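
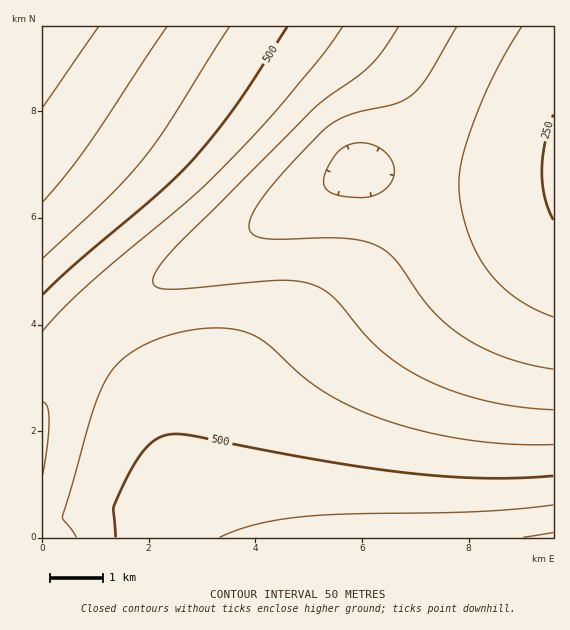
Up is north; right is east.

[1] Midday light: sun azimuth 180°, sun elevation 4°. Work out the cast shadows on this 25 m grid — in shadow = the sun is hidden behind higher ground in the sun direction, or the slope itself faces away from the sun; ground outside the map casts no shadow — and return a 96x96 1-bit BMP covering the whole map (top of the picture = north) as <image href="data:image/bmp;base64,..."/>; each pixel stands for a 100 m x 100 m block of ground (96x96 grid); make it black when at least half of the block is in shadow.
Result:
<image width="96" height="96" href="data:image/bmp;base64,Qk2+BAAAAAAAAD4AAAAoAAAAYAAAAGAAAAABAAEAAAAAAIAEAAATCwAAEwsAAAIAAAAAAAAA////AAAAAAAAAAAAAAAAAD////8AAAAAAAAAAD////8AAAAAAAAAAB////8AAAAAAAAAAB////8AAAAAAAAAAB////8AAAAAAAAAAA////8AAAAAAAAAAA////8AAAAAAAAAAA////8AAAAAAAAAAAf///8AAAAAAAAAAAf///8AAAAAAAAAAAP///8AAAAAAAAAAAP///8AAAAAAAAAAAP///8AAAAAAAAAAAH///8AAAAAAAAAAAH///8AAAAAAAAAAAD///8AAAAAAAAAAAD///8AAAAAAAAAAAB///8AAAAAAAAAAAB///8AAAAAAAAAAAA///8AAAAAAAAAAAA///8AAAAAAAAAAAAf//8AAAAAAAAAAAAP//8AAAAAAAAAAAAP//8AAAAAAAAAAAAH//8AAAAAAAAAAAAH//8AAAAAAAAAAAAD//8AAAAAAAAAAAAB//8AAAAAAAAAAAAB//8AAAAAAAAAAAAA//8AAAAAAAAAAAAAf/8AAAAAAAAAAAAAP/8AAAAAAAAAAAAAP/8AAAAAAAAAAAAAH/8AAAAAAAAAAAAAD/8AAAAAAAAAAAAAB/8AAAAAAAAAAAAAA/8AAAAAAAAAAAAAA/8AAAAAAAAAAAAAAf8AAAAAAAAAAAAAAP8AAAAAAAAAAAAAAH8AAAAAAAAAAAAAAD8AAAAAAAAAAAAAAB8AAAAAAAAAAAAAAA8AAAAAAAAAAAAAAAcAAAAAAAAAAAAAAAMAAAAAAAAAAAAAAAEAAAAAGAAAAAAAAAAAAAAAAAAAAAAAAAAAAAAAAAAAAAAAAAAAAAAAAAAAAAAAAAAAAAAAAAAAAAAAAAAAAAAAAAAAAAAAAAAAAAAAAAAAAAAAAAAAAAAAAAAAAAAAAAAAAAAAAAAAAAAAAAAAAAAAAAAAAAAAAAAAAAAAAAAAAAAAAAAAAAAAAAAAAAAAAAAAAAAAAAAAAAAAAAAAAAAAAAAAAAAAAAAAAAAAAAAAAAAAAAAAAAAAAAAAAAAAAAAAAAAAAAAAAAAAAAAAAAAAAAAAAAAAAAAAAAAAAAAAAAAAAAAAAAAAAAAAAAAAAAAAAAAAAAAAAAAAAAAAAAAAAAAAAAAAAAAAAAAAAAAAAAAAAAAAAAAAAAAAAAAAAAAAAAAAAAAAAAAAAAAAAAAAAAAAAAAAAAAAAAAAAAAAAAAAAAAAAAAAAAAAAAAAAAAAAAAAAAAAAAAAAAAAAAAAAAAAAAAAAAAAAAAAAAAAAAAAAAAAAAAAAAAAAAAAAAAAAAAAAAAAAAAAAAAAAAAAAAAAAAAAAAAAAAAAAAAAAAAAAAAAAAAAAAAAAAAAAAAAAAAAAAAAAAAAAAAAAAAAAAAAAAAAAAAAAAAAAAAAAAAAAAAAAAAAAAAAAAAAAAAAAAAAAAAAAAAAAAAAAAAAAAAAAAAAAAAAAAAAAAAAAAAAAAAAAAAAAAAAAAAAAAAAAAAAAAAAAAAAAAAAAAAAAAAAAAAAAAAAAAAAAAAAAAAAAAAAAAAAAAAAAAAAAAAAAAAAAAAAAAAAAAA="/>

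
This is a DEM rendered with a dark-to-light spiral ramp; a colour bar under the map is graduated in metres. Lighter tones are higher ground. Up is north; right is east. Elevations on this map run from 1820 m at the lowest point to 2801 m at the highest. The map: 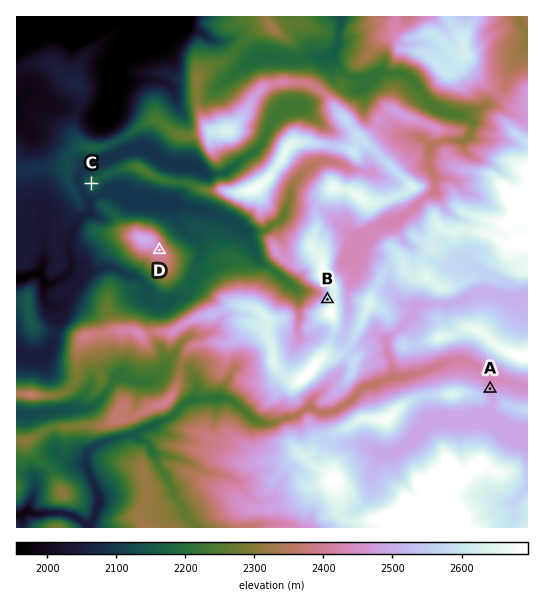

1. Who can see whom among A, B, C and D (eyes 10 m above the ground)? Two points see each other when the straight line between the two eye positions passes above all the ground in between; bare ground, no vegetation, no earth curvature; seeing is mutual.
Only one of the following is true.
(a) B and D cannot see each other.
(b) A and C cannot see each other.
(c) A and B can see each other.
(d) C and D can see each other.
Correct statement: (b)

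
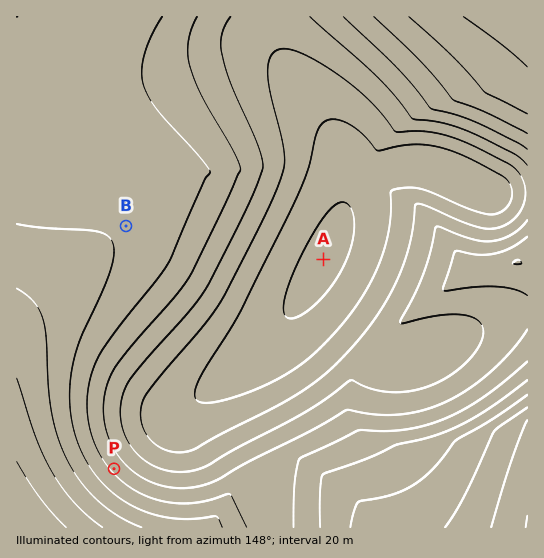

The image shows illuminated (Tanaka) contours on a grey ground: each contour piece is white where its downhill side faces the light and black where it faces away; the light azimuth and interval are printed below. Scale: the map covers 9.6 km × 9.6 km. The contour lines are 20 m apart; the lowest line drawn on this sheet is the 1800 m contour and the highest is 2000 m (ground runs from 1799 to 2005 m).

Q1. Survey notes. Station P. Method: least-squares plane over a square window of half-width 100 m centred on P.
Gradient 4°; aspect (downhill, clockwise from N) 229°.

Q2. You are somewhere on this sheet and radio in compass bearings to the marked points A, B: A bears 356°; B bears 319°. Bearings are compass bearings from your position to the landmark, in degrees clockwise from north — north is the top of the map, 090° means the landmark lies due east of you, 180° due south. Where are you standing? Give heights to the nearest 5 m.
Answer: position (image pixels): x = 338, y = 470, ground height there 1880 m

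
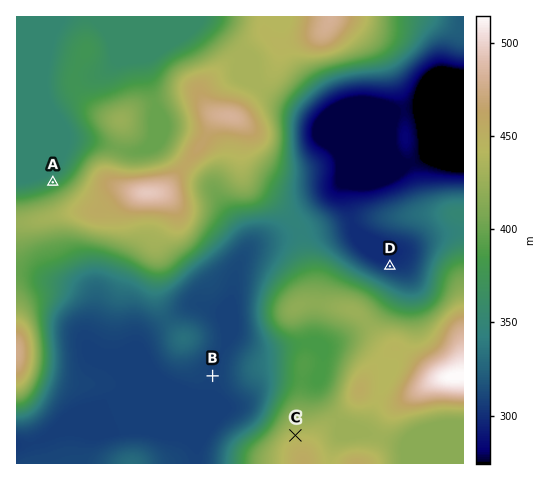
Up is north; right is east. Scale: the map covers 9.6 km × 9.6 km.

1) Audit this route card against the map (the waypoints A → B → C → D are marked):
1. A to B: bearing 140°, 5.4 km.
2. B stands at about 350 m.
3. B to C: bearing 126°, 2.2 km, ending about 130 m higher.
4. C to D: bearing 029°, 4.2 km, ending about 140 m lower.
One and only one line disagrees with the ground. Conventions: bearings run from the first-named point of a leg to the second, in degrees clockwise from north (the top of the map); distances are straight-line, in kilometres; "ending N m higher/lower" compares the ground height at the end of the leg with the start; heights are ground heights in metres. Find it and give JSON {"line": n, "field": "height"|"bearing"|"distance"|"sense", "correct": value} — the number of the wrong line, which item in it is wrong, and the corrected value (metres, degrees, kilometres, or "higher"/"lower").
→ {"line": 2, "field": "height", "correct": 310}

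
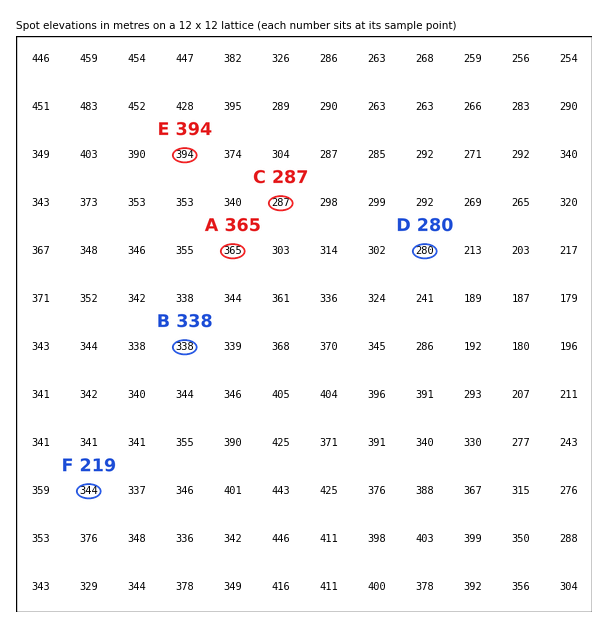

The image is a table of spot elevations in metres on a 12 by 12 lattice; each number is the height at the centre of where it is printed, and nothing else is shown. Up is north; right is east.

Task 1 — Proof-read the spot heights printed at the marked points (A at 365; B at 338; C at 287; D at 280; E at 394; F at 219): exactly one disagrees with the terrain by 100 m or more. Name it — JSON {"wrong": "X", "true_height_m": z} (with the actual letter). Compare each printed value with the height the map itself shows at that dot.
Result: {"wrong": "F", "true_height_m": 344}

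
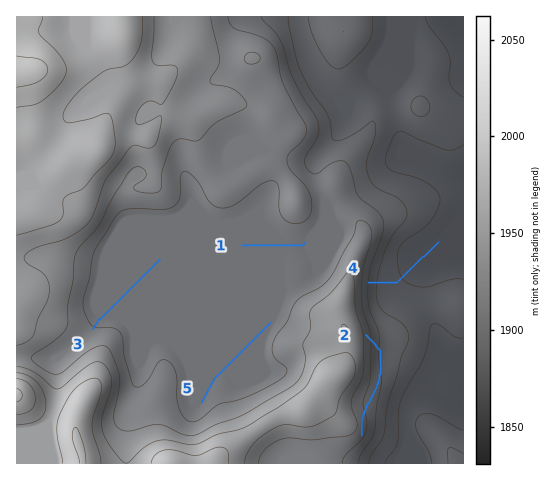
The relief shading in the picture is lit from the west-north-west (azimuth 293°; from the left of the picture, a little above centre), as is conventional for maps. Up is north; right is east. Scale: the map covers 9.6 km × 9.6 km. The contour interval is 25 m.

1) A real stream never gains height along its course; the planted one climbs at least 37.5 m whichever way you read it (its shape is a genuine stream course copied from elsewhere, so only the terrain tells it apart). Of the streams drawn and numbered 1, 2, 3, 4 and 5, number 2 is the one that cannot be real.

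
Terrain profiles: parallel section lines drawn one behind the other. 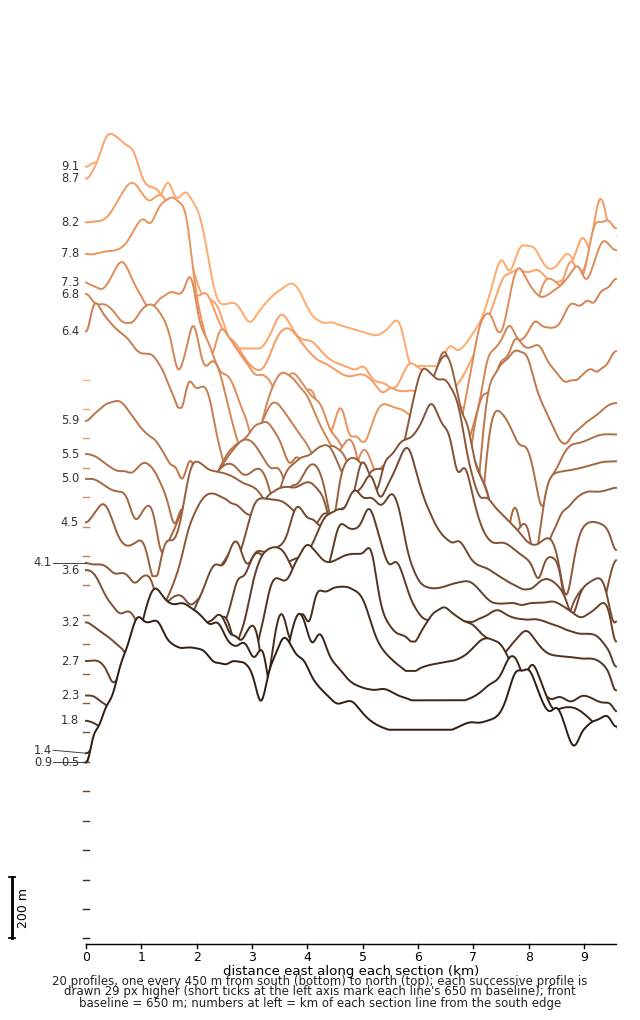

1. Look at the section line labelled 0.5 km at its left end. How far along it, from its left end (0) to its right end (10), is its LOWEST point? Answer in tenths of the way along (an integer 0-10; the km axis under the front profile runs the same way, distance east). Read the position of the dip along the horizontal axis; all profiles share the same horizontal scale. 0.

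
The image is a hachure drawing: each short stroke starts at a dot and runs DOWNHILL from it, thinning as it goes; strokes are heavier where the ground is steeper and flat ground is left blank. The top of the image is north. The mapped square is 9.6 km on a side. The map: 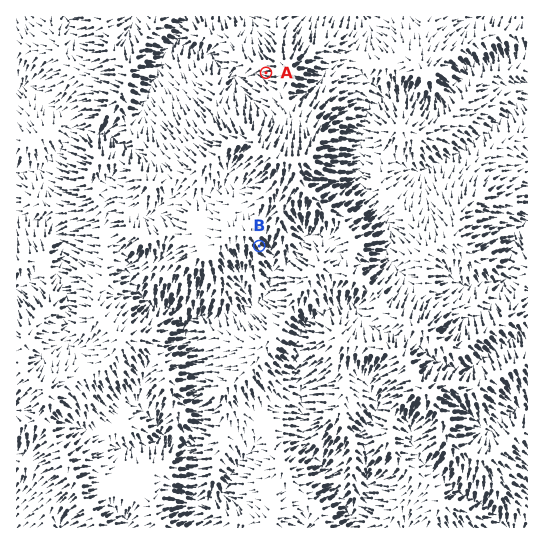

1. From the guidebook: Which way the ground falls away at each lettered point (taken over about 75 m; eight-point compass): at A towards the W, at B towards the SE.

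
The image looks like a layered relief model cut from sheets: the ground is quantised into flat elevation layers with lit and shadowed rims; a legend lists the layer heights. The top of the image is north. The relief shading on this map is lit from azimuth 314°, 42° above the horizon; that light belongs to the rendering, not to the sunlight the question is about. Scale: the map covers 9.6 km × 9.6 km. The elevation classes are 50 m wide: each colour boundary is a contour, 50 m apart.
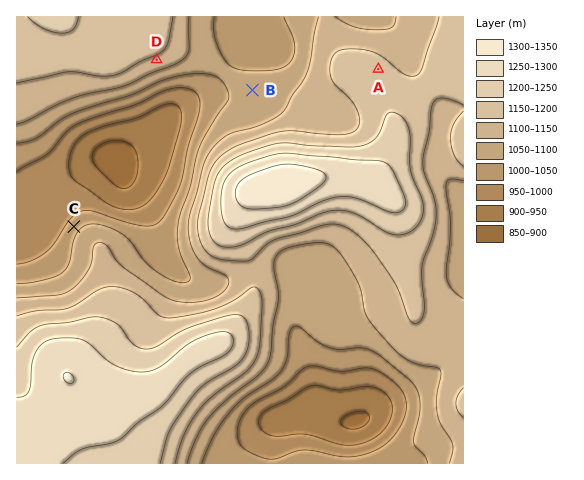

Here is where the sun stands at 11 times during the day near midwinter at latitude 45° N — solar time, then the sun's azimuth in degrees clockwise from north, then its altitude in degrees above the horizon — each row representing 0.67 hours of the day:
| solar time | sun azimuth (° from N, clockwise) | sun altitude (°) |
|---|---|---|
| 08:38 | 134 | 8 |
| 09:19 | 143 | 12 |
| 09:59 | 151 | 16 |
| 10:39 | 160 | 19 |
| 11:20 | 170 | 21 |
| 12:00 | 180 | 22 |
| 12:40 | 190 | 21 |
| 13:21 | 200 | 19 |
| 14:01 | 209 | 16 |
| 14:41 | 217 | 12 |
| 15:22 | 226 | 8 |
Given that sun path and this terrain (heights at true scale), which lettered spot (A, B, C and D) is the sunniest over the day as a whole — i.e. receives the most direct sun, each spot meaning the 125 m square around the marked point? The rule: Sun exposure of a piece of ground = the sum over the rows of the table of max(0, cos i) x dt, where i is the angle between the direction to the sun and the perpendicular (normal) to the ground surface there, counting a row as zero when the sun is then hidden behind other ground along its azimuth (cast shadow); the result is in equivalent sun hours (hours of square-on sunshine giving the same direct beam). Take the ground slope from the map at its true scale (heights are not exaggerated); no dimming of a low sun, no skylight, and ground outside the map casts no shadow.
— D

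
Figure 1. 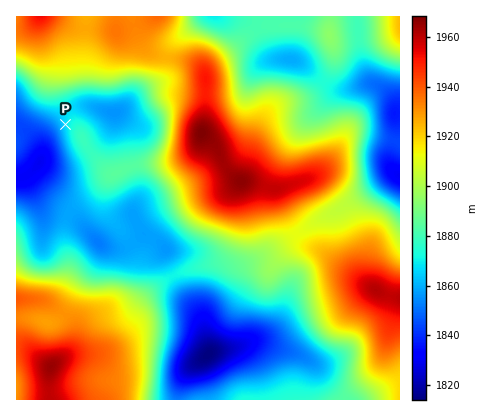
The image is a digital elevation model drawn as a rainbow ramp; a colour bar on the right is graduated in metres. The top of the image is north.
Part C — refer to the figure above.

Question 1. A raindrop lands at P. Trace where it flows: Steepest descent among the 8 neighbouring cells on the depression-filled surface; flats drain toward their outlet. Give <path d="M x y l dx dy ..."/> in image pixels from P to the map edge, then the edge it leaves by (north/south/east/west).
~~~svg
<path d="M66 124l-6 0-14 16-2 16-18 18-10 4"/>
exit: west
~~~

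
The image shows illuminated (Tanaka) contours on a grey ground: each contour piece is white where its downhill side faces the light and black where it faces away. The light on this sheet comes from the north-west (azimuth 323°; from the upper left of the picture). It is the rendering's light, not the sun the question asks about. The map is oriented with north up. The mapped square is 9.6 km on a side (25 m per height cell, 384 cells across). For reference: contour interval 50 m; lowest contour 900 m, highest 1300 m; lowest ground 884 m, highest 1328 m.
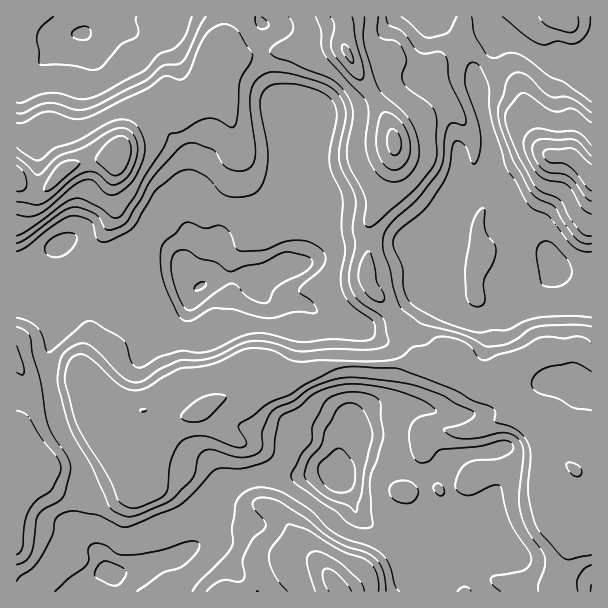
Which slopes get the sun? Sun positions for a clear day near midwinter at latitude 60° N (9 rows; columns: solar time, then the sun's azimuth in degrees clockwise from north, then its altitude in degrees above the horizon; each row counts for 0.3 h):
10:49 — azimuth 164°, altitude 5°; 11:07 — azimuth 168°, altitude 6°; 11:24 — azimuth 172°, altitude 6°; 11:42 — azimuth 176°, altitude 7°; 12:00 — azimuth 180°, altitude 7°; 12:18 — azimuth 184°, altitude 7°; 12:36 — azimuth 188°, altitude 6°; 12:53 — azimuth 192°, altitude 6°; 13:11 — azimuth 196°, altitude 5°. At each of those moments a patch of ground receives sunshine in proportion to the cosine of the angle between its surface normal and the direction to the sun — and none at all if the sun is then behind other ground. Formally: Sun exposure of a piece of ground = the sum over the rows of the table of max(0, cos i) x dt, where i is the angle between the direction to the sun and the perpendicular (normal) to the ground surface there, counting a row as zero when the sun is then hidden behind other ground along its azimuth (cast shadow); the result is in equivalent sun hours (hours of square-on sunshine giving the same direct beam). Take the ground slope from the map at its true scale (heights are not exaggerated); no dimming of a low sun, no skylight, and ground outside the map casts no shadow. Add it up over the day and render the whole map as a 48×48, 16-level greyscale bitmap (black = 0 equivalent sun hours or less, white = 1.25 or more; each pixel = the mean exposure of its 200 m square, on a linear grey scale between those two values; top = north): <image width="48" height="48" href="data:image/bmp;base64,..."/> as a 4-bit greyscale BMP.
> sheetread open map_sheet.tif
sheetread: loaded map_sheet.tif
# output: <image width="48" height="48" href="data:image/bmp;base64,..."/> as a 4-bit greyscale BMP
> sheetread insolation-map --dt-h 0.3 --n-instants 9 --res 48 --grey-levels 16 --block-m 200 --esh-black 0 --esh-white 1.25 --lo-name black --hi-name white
<image width="48" height="48" href="data:image/bmp;base64,Qk32BAAAAAAAAHYAAAAoAAAAMAAAADAAAAABAAQAAAAAAIAEAAATCwAAEwsAABAAAAAAAAAAAAAAABEREQAiIiIAMzMzAERERABVVVUAZmZmAHd3dwCIiIgAmZmZAKqqqgC7u7sAzMzMAN3d3QDu7u4A////AERndTEAASMgABNndVZBEzEjMyE0QyNDJIZGiUEyAAAQADRlVFMAARIzMzMzIREjaMhUVnm6cwABACRERDAAAAIzMzMzIiNFi3ZURGmImYUxEBESMxAAAAEzMzMzM2h3d0RURYdVRWZUMzEAEQAAAAJENEMzNYl1RERERVaKdUVUQzMjIAAAADVERERDRnZURFeId3nO/JZVQzVlEAAAADRURERERVVDNEiqdVeIrepkQyIQAAAAATZ1VVVVRFQzREV3Q1dURWiWRBAAAAAAATMjQ0VlQjRERERWVGdUM0V3ZUEAAAAAASETMzNFUyNFZDNDNYdEM0RFaKhBAAAAABM0QzERIyNEIjMQGIVDM1ZXrNyVIQAAABNFVVQyEURTIzIASWRDM0eJuVM0MyAAARNFab3bmYUyMyEBZ0Q0RFeZcyRVMzISIjQzRDNr7WIiMhISZURFZUR5dnd3ZWZDREMgAAACVUMyERMkZEQyEjIBVmed6md2VUNERoq5ZDIQAEMlZDIQATMgAkVovdvNy5iau7lmVCAAElIkQzEAABIiIzIzR9////7cuXUyNEISRUESIhAAAAAAEjMzISWKmIdmVEMRI1iYdyEhAAAAAAAAABEQAAABEBEjIzMAASRWZSIgAAAAAAAAAAAAAAAAAAEhERAAAAESIgEhAAAAAAAAAAAAAAAAABUgAAAAAAAAAAAiAAARIQAAAAAAAAAAAFQgAAAAAAAAAAEyEBIiIhAAAAAAAAAAW6IAAAAAAAAAABIzISIzIgAAAAAAAAEmqEEAAAEhAAAAATMzMzIzMgAAAAAAABI1ZCEBAAIjIQAAAUMzMzMzMhAAAAAAAAEjMyIiIRNEMyAAAkMQEzMzQyEREREQAAEhExEjMjM0QyEBRKUgAkVERFVERFd3ZndDEiEzNEMzRDM2nO2nU1qWRXhmVVVXiHVEQ1VEREMyNFeIvZ77l2naVFZ3d1RERVRDRol1QzMzM0V6l5zv3dmJZEVmZkREREQzJIqoVDM0M1eYeMve3Kh5lUVEVmVEM0RDRFipdDMjRHzYapR9yGrIiGREZ3dUM0RWdVaKhkMzRZuomiAG7svbmXZWZndUMzRpdYqIqERDR5rdxgAAOKdoiZdmZmZUMzRXVpuWd0RDWZu6cQAAABI1Voh3ZmQzMzM0RXdkREREWHUyEAAAAAARI1mXZVMjMzMiM0MiNGdEdyAAAAEAAAAAE0eHZkMjMzMhIiECNYc1hRAAAAAAAAAAJGVndkIjMzMyMxACJHMlQyAAAAAAAAAAI0RFZUM0RERWVAABAjEkEBAAAAAAAAAAAjI0REVlVWi5hQAAExEzEQAAAAAAAAAAABATRFaarO7KswARMiJEIQAAARAAAAAAAAATNFebzLmcYSIzMzRTEAAAASAAAAAAAAACMzRndlanETMhASRCEAAAASAAAAAAAAABMyERI0RCEhEAACQyIQAAIjIAAAAAAAAAAREAAkMRIwAAACMzM0VohDMxAAAAAQEQAAIkVUZSJCAAARI0VVWIUw=="/>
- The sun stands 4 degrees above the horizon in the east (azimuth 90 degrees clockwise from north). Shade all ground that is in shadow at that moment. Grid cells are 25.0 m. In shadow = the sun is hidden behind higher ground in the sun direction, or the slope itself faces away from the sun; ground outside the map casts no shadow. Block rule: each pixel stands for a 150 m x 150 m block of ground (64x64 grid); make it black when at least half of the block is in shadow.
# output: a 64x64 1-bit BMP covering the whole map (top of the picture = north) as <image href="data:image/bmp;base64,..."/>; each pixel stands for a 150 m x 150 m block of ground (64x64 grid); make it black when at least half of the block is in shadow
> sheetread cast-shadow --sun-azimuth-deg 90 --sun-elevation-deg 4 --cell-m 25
<image width="64" height="64" href="data:image/bmp;base64,Qk0+AgAAAAAAAD4AAAAoAAAAQAAAAEAAAAABAAEAAAAAAAACAAATCwAAEwsAAAIAAAAAAAAA////AAAAAAAB////4ACf8AH////gAD/wAP///8AAH/AAf///gAA/+ABz//wAAP/4AGD//AAh//AAAH/8AGP/8AAwP/wDB//gA/Af+AeH/+AH+B/wD4f/wAfwB+A/x//AB/AAQH/D/8AD8AAA/4f/wAPgAAD/h//AB8AAAH+D/8AHwAcAf/P/4A+ABwA/+//gHwAAAD/7n8AfAAAAP/z3AB4AcAAf//wAPgB4AB///AA+ABgAH//wAL4HAAAP/8gAPA+AAAD+AAE8H8AAAAAAAz4P/wAAAAwAPgf/gAAADAAeAH/AB+YPgA4AAcB/4B/AAgAAAP/AH8AAABgD/8AAAAAAPD//gAAAAAA8//8A4AAAAD///gDgAAAAP//+AOAeAAA///4A4B4AAD///gHgPg4AP//+AOA+DwATv/4A4H4PwAOP/gBn/g/AA4/+AG/+D+AAH/4Af/4H4AAf/wH//wPAAB//A///IcAGH/8H//8z4B4f/wf//3ngHh//w//+eOAeP//D/+z/wB5//8P/4P/gB3//wf/g/+ADf//B/8AP4AJ//8D/gOHgAD//gH4A4+AAP/+AfwDn+AA//wB/CB/+AD/+AH8AH/8wP/wAfwAH//A//AA+AA//+H/4AAYAH//4//gAAAAf//j/8AAAAB///P/wAAAID//8//ADg/gD////8AGf8A=="/>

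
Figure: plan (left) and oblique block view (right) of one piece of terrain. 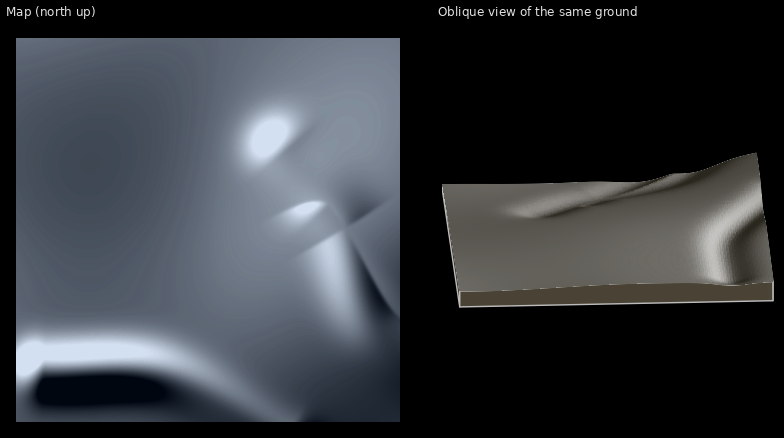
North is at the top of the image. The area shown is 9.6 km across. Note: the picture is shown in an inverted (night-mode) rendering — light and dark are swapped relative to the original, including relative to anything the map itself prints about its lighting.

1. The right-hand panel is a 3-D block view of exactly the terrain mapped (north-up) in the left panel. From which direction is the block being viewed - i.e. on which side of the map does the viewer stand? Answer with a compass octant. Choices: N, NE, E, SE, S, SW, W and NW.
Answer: W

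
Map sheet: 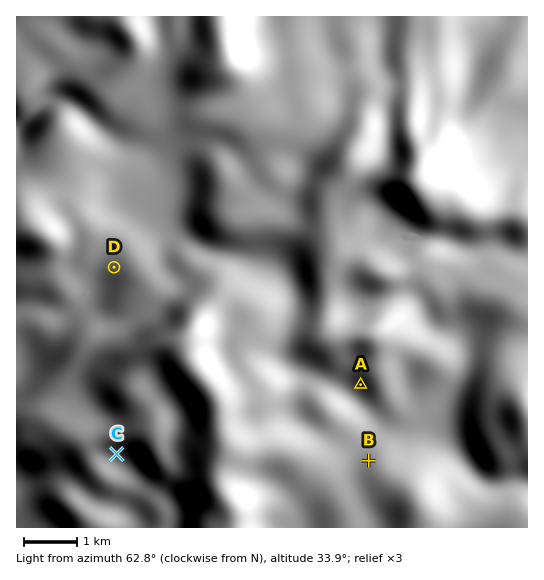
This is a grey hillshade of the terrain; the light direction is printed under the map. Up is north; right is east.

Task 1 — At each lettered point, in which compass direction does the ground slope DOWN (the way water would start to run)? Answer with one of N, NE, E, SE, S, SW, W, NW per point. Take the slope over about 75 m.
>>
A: S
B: NW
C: S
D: W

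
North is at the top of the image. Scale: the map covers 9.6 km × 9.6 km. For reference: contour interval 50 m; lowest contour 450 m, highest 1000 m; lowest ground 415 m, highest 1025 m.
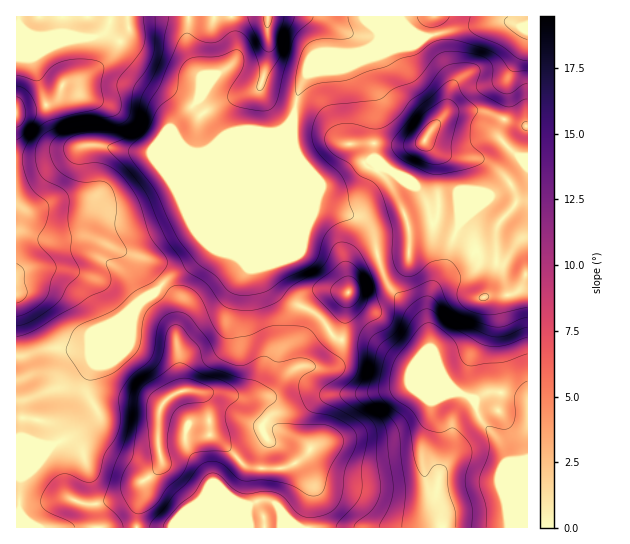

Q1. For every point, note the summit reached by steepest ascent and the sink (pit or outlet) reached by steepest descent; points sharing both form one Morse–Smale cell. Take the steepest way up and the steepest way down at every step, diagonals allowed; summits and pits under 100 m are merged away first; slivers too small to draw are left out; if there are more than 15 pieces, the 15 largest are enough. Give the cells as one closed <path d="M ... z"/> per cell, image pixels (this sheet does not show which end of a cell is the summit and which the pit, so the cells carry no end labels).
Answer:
<path d="M162 285l-8 8-8 4-44 47-11 5-41-1-34 9 1 171 425 0 3-13 6-4 51-10-1-2 6-2 2-8 19-20-1-9-18 1-2-2-8-18-19-22-7-20-19-8-9-11-35-13-39-23-34-5-8-10-20 14-6 22-12 6-21 24-31 2-22-5-34-1-7-49 3-41z"/><path d="M527 16l-398 0-1 15-23 32-19 13-23 8-4 13-5 4-12 6-19 2-7 4 0 92 12 9 11 17 10 5 41 1 52 22 10 16 10 9 33-23 14-15 35-83 31-31 8-3 9-8 7-31 4-9 7-9 92-36 23 1 69-16 15 0 18 8z"/><path d="M481 111l-24 0-10 2-16 17-4 8-9 6-23 1-30-2-12 2 4 2 8 18 5 3 5 0 13 13 16 30 5 19 0 21-2 2-24 0-6 2 12 32 34 34 5 12 3 18 14 30 9 10 20 9 15-8 12 0 26 7 1-272z"/><path d="M509 21l-15 0-69 16-23-1-87 33-5 3-7 9-6 13-5 27 0 12 5 32 16 38 4 4 17 2 29 11 9 10 6 25 29-2 2-2-1-28-20-42-13-13-5 0-5-3-8-18-4-2 12-2 30 2 23-1 9-6 4-8 16-17 10-2 24 0 46 16 1-97z"/><path d="M291 121l-8 8-8 3-31 31-32 78-7 10-10 10-28 18-6 6 18 16-3 41 7 49 34 1 22 5 31-2 21-24 12-6 6-22 19-13-3-7-10-10-33-17-9-9-8-16 2-10 28-67 0-47z"/><path d="M17 205l0 151 8 0 25-8 41 1 11-5 44-47 14-10 1-2-9-10-10-16-52-22-41-1-10-5-11-17z"/><path d="M295 152l0 42-28 67-2 10 8 16 9 9 33 17 15 16 10-8 3-6 6-25 0-11 4-10 10-9 14-6-1-11-4-13-13-13-25-8-17-2-4-4-16-38z"/><path d="M127 16l-110 0-1 95 26-4 12-6 5-4 4-13 23-8 19-13 24-34z"/><path d="M377 255l-14 5-10 9-4 10 0 11-6 25-14 16 12 9 30 4 39 23 35 13-14-29-3-18-5-12-34-34z"/><path d="M501 392l-12 0-11 5-3 4 2 13 24 31 8 16 18-1 1-61z"/><path d="M527 469l-18 20-2 8-5 2 0 2-51 10-6 4-2 12 84 1z"/>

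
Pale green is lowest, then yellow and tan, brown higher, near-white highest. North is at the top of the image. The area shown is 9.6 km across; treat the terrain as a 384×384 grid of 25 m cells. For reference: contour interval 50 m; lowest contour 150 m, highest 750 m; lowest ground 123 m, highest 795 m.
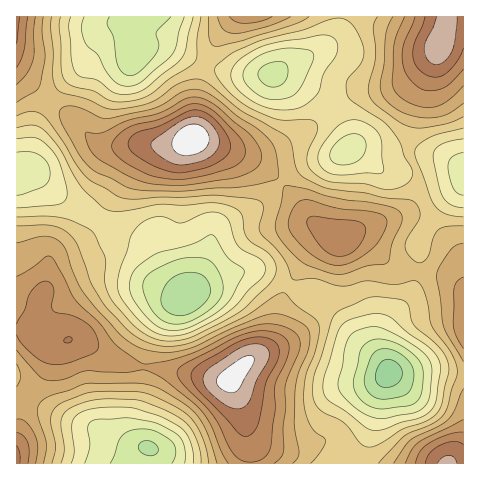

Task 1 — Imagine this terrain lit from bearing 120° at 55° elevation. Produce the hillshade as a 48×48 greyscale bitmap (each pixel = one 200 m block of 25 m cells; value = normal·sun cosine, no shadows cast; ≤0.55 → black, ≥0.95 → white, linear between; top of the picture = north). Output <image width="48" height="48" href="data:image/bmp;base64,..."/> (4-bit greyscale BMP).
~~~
<image width="48" height="48" href="data:image/bmp;base64,Qk32BAAAAAAAAHYAAAAoAAAAMAAAADAAAAABAAQAAAAAAIAEAAATCwAAEwsAABAAAAAAAAAAAAAAABEREQAiIiIAMzMzAERERABVVVUAZmZmAHd3dwCIiIgAmZmZAKqqqgC7u7sAzMzMAN3d3QDu7u4A////AO7u7t3My6qYdkRFeKzd3d3Muph2RDRXm97u7t3MzLuodUM0aKzd3czMy6l2QzNGirzd3dzMzcyphkQ0aavN3cu7u7mGQyIjZ6vN3dy7zMy5l1RFebzd3cuqu7qGQyEBRqvN7t3LzMuqmGVWirzd7cuqqqmGVCEBNavN7u3MzLqqmHZnm8zd7ty6mqmGZUMRNKvN3u3czLqqmHZom93d3u26qqqHZlQhNJq83d3MzMupmHZ4rN7t3u7cu8uodmQyNImrzdzMzMuph3Z4rN7u7u7dzNy5dlQyNHibzNy7zMuph2Znit7v///t3e7bh1VDRHiavMy7u7qYdlRFaL3v///u3d7sqGZURHibvMzLuqmHVDIjNYre7v/+3d7sqHdlVIiqu8zMuph1QhABEkes3e/+7d3cqYh2VYmpmrzMupl2QgAAACRpq87u7dzLqYh2VZmZmau7u6mXUxAAABNXirze7dy6mIiGZYmqmZqru7qphjEAASNXiaq93dy6mIh2Zomqqqq7u7u7qXQiIjRXmqqrzMzLqYh2Zpmru7u8zMzMupdUM0RXm7uqvMy7uph3d4ibzMvMzczMy6l2VVVWm7uqu8y7u6h3d3iKvMzN3d3MzLqHd2ZVeru6vMy7vLmHh3eJvMzM3d3dzLqYiYdleaurzdy7vLl4iIiJvMzM3d3d3MupmqmGeJqqzd3Lu6l3iYiJvMy7zMzMzMupmaqXeJmave3czKl3iZiJq8u7vMu7zMy5iJmYiJmZrN3d3bl3iYiImru7u7u6u8y5h3iIiJmZm83d7cqHiHd3iaqru8u6q8zKh3d3d4mZiavN3duYd2Z3iZqrvMzLu8zLmIh2ZomYiImqvMy5h3d3iJmqu83cvMzLqqmHZniYh3d4mry6mHiIiImZq8zMzMzMu7uod3iHd3d3eKvLqoiIiImamrvMzM3czMy6mYiHZneHd5vMy5mYd3iaqqq7vN3dzczLuqmYZniYiJvMy6qYZmiaqZqqvN3d3d3czMuph3iZmavNzLqoZWiZmZmZq83u3d3czN3bqHeImazNzLuoZWiJiJmZms3u3dzMzN7tyod3irzdzMunZniHd3iHeKze3Mu7u83u3Kh3irzd3MunZ4mXVFZlRXrMy6qqqrze3LmIirzd3cuoeJqXUzRDIlirqpmZiJq83LqYmrzN3cyoiJmYZDMyETaJqZiId3iru7qZmqvN3sy6iImYdTMzIjWJqZiHd3eJqqmImqvN3czLqIiZhkMzNEaJqqqYd3eImZh3iavM3d3MuoiamFQzRWeau7upd3d4mYdmiZq83t3d26mruXQzRWirzdy6h3d3iIZVaJm97u3u7bqry5ZERWi83u3LqId3iIZVVnmt7u7e7cu8zKhlVWis3u7cupiHiIZURWec7u7e7curzLqXZVab3e7tzLqYiIdURVaL3u7t3dy7u7qpdUV6vd7t3cy6mYdlVEV6ze7u7dy7uqqZdURoq93u7d3LqYh2VURpze7u7tzLuqmYdUNGir3e7u3cuph2VURYvQ=="/>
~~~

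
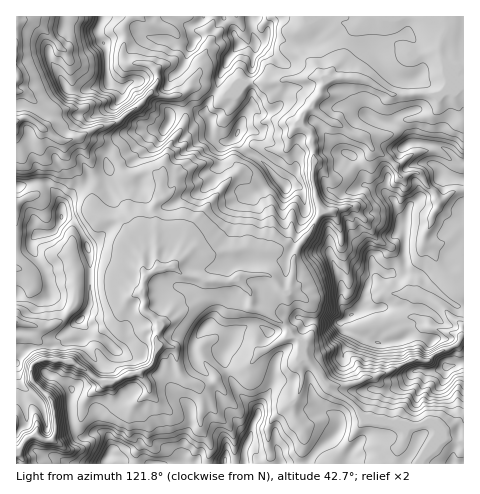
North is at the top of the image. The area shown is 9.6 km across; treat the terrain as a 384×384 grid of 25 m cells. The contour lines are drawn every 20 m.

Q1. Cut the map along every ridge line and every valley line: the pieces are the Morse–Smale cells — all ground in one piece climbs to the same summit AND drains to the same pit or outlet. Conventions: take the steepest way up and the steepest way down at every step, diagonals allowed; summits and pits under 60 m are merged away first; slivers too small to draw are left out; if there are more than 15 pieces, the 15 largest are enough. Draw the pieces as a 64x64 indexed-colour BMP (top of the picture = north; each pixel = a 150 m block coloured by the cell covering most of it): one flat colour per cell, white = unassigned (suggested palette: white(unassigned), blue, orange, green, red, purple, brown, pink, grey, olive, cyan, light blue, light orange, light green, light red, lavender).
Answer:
<image width="64" height="64" href="data:image/bmp;base64,Qk12CAAAAAAAAHYAAAAoAAAAQAAAAEAAAAABAAQAAAAAAAAIAAATCwAAEwsAABAAAAAAAAAA////ALR3HwAOf/8ALKAsACgn1gC9Z5QAS1aMAMJ34wB/f38AIr28AM++FwDox64AeLv/AIrfmACWmP8A1bDFAIIiIiIiIiIiIiIiIiIiIiIiIiIiIiIiIiIiIiIi3d3dIiIiIiIiIiIiIiIiIiIiIiIiIiIiIiIiIiIiIiIt3d2CIiIiIiIiIiIiIiIiIiIiIiIiIiIiIiIiIiIiIi3d3YgigiIiIiIiIiIiIiIiIiIiIiIiIiIiIiIiIiIiIt13iIiIIiIiIiIiIiIiIiIiIiIiIiIiIiIiIiIiIiIid3eIiIgiIiIiIiIiIiIiIiIiIiIiIiIiIiIiIiIiciJ3d4iIiIiCIiIiIiIiIiIiIiIiIiIiIiIiIiInd3d3d3d3iIiIiIIiIiIiIiIiIiIiIiIiIiIiIiIiIRd3d3d3d3eIiIiIiCIiIuIiIiIiIiIiIiIiIiIiIiIRF3d3d3d3d4iIiIiIIiLu7iIiIiIiIiIiIiIiIiIiIRERd3d3d3d3iIiIiIiCIu7u4iIiIiIiIiIiIiIiIiERERF3d3d3d3eIiIiIiIgi7u7iIiIiIiIiIiIiIiIiEREREXd3d3d3d4iIiIiIhERE7iIiIiIiIiIiIiIiIiERERERd3d3d3d3iIiIiIhEREREIiIiIiIiIiIiIiIiIRERERERd3d3d3eIiIiIRERERERCIiIiIiIiIiIiIiIRERERERERd3d3d4iIREREREREREQiIiIiIiIiIiIiIREREREREREREXd3iIhERERERERERCIiIiIiIiIiIiIhEREREREREREREXeIhEREREREREREIiIiIiIiIiIiIiERERERERERERERF4hEREREREREREQiIiIiIiIiIiIhERERERERERERERERiEREREREREREREIiIiIiIiIiIiERERERERERERERERFEREREREREREREIiIiIiIiIiIhEREREREREREREREREUREREREREREREIiIiIiIiIiIhERERERERERERERERERREREREREREREIiIiIiIiIiIRERERERERERERERERERFEREREREREREQiIiIiIiIiIREREREREREREREREREREURERERERERERCIiIiIiIiIhERERERERERERERERERERREREREREREREIiIiIiIiIiERERERERERERERERERERFEREREREREREQiIiIiEREREREREREREREREREREREREURERERERERERLsiIRERERERERERERERERERERERERERREREREREREREu1VRERERERERERERERERERERERERERFERERERERERES7VVURERERERERFREREREREREREREREURERERERERES7tVVaGqqhERERVVERERERERERERERERRERERERERERLu1VVqqqqqqqqVVVRERERERERERERERFERERERERERLu7VVWqqqqqqqpVVVEREREREREREREREUREREREREREu7tVVVqqqqqqqlVVVRERERERERERERERREREREREREu7u1VVVaqqqqqqVVVVURERERERERERERFERERERES7u7u7VVVVqqqqqqpVVVVREREREREREREREURERERES7u7u7tVVVVaqqqqqlVVVVURERERERERERERRERExERLu7u7u1VVVVWqqqqlVVVVURERERERERERERFERETMREu7u7u7tVVVVVqqqlVVVVVREREREREREREREURETMzES7u7u7u1VVVVVaqqVVVVVVERERERERERERERzMzMzMxLu7u7u7VVVVVVqqVVVVVVERERERERERERERHMzMzMzM/7uzO7NVVVVVVVVVVVVVUREREREREREREREczMzMzMz/uzMzM1VVVVVVVVVVVVVRERERERERERERERzMzMzMzP+zMzMzVVVVVVVVVVVVVVURERERERERERERHMzMzMzP/7MzMzM1VVVVVVVVVVVVUREREREREREREREczMzMzM/2YzMzMzVVVVVVVVVVVVVRERERERERERERERzMzMZs9mZmMzMzM1VVVVVVVVVVVVERERERERERERERHMzMZmZmZmZmMzMzVVVVVVVVVVVVUREREREREREREREczGZmZmZmZmZmZmM1VVVVVVVVVVURERERERERERERERnGZmZmZmZmZmZmYzVVVVVVVVVVVRERERERERERERERGZZmZmZmZmZmZmZjNVVVVVVVVVVVEREREREREREREREZmZmZlmZmZmZmYzM1VVVVVVVVVVVRERERERERERERERmZmZmWZmZmZmYzMzVVVVVVVVVVVVURERERERERERERGZmZmZZmZmZmYzMzM1VTMzVVVVVVVVERERETMzMzMzEZmZmZlmZmMzYzMzMzMzMzMzMzVVVVURERETMzMzMzMRmZmZmWZmYzMzMzMzMzMzMzMzMzMzMzMzMzMzMzMzMxGZmZmZZmZjMzMzMzMzMzMzMzMzMzMzMzMzMzMzMzMzM5mZmZlmZmMzMzMzMzMzMzMzMzMzMzMzMzMzMzMzMzMzmZmZlmZmYzMzMzMzMzMzMzMzMzMzMzMzMzMzMzMzMzOZmZlmZmZjMzMzMzMzMzMzMzMzMzMzMzMzMzMzMzMzM5mZmZZmZjMzMzMzMzMzMzMzMzMzMzMzMzMzMzMzMzMzmZmZlmZmMzMzMzMzMzMzMzMzMzMzMzMzMzMzMzMzMzOZmZmWMzMzMzMzMzMzMzMzMzMzMzMzMzMzMzMzMzMzM5mZmZAzMzMzMzMzMzMzMzMzMzMzMzMzMzMzMzMzMzMz"/>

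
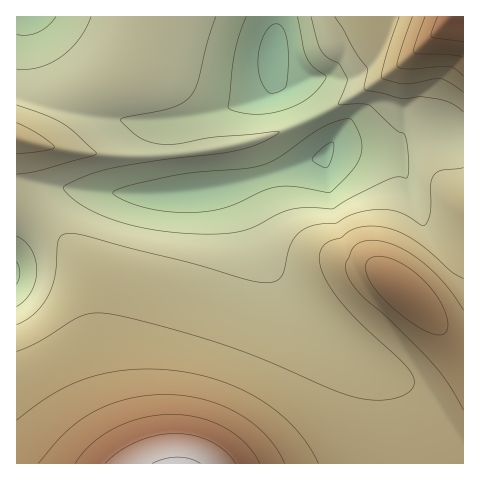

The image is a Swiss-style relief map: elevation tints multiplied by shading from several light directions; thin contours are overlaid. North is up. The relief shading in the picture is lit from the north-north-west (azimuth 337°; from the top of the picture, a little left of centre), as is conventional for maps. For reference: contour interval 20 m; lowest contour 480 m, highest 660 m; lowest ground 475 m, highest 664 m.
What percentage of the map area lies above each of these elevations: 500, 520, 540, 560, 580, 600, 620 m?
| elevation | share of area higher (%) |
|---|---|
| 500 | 92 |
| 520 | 77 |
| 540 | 55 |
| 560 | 34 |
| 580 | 17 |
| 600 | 9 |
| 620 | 4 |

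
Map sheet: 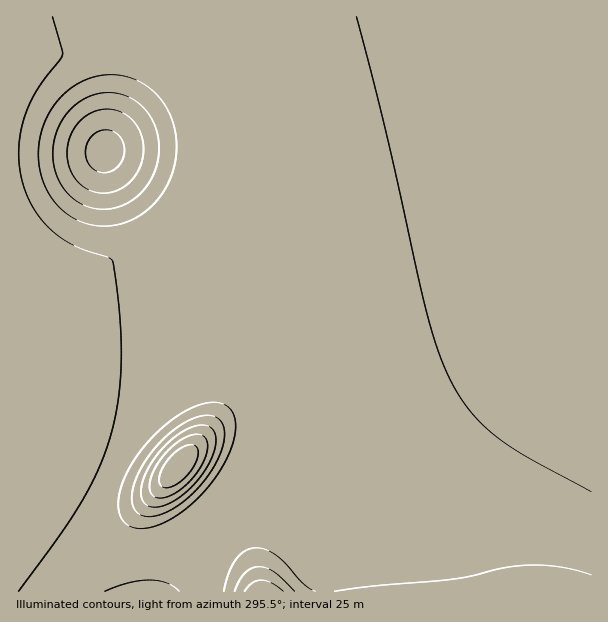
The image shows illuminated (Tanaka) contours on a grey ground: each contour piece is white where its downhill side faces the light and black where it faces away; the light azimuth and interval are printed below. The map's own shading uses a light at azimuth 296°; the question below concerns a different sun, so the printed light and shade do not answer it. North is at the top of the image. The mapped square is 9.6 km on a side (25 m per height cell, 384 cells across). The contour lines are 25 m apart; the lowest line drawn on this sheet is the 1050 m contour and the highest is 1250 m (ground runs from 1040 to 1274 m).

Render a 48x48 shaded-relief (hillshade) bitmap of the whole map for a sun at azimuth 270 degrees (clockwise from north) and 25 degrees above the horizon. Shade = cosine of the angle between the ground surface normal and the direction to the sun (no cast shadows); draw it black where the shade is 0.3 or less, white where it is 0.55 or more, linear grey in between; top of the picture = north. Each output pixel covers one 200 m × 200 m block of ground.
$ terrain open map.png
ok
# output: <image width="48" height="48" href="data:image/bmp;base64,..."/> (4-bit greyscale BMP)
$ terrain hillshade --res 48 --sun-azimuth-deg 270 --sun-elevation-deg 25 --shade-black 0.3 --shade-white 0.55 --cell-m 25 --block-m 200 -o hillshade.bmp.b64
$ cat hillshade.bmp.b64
<image width="48" height="48" href="data:image/bmp;base64,Qk32BAAAAAAAAHYAAAAoAAAAMAAAADAAAAABAAQAAAAAAIAEAAATCwAAEwsAABAAAAAAAAAAAAAAABEREQAiIiIAMzMzAERERABVVVUAZmZmAHd3dwCIiIgAmZmZAKqqqgC7u7sAzMzMAN3d3QDu7u4A////AHZmZnd3eIiJrexzE1eIiIh3d4iIiId3d3d3d3d3d3iIq8p0NGeIiIiIiIiIiHd3d3d3d3d3d3eImql1Vnd3eIiIiIiIh3d3d3d3d3d3d3d4iZh2Z3d3d3eIiIiId3d3d3d3d3d3d3d3iIh3d3d3d3d3d3d3d3d3d3d3d3eJdlZ3eId3d3d3d3d3d3d3d3d3d3d3d3irpjNXd3d3d3d3d3d3d3d3d3d3d3d3d3i92UAUd3d3d3d3d3d3d3d3d3d3d3d3d3eu/XAAR3d3d3d3d3d3d3d3d3d3d3d3d3ed/7MABXd3d3d3d3d3d3d3d3d3d3d3d3eL/+gAAmd3d3d3d3d3d3d3d3d3d3d3d3d43/xQAEd3d3d3d3d3d3d3d3d3d3d3d3d3nf2CADZ3d3d3d3d3d3d3d3d3d3d3d3d3ec2mIDZ3d3d3d3d3d3d3d3d3d3d3d3d3d5qoU0Z3d3d3d3d3d3d3d3d3d3d3d3d3d3iYdWd3d3d3d3d3d3d3d3d3d3d3d3d3d3d3d3d3d3d3d3d3d3d3d3d3d3d3d3d3d3d3d3d3d3d3d3d3d3d3d3d3d3d3d3d3d3d3d3d3d3d3d3d3d3d3d3d3d3d3d3d3d3d3d3d3d3d3d3d3d3d3d3d3d3d3d3d3d3d3d3d3d3d3d3d3d3d3d3d3d3d3d3d3d3d3d3d3d3d3d3d3d3d3d3d3d3d3d3d3d3d3d3d3d3d3d3d3d3d3d3d3d3d3d3d3d3d3d3d3d3d3d3d3d3d3d3d3d3d3d3d3d3d3d3d3d3d3d3d3d3d3d3d3d3d3d3d3d3d3d3d3d3d3d3d3d3d3d3d3d3d3d3d3d3d3d3d3d3d3d3d3d3d3d3d3d3d3d3d3d3d3d3d3d3d3d3d3d3d3d3d3d3d3d3d3d3d3d3d3d3d3d3d3d3d3d3d3d3d2ZneIiHd3d3d3d3d3d3d3d3d3d3d3d3ZlVneJmId3d3d3d3d3d3d3d3d3d3d3d2ZUVWeJqZh3d3d3d3d3d3d3d3d3d3d3d1VERWiaqql3d3d3d3d3d3d3d3d3d3d3d0QzNGiau7mHd3d3d3d3d3d3d3d3d3d3d0MiNGibzLqXd3d3d3d3d3d3d3d3d3d3dzMiJGirzMuYd3d3d3d3d3d3d3d3d3d3dzMiJGirzMuYd3d3d3d3d3d3d3d3d3d3dzMiJFebzMuYd3d3d3d3d3d3d3d3d3d3d0MiNFebzMuYd3d3d3d3d3d3d3d3d3d3d0QzNFeau7qXd3d3d3d3d3d3d3d3d3d3d1VDRGeaq6mHd3d3d3d3d3d3d3d3d3d3d2ZURWeJqpiHd3d3d3d3d3d3d3d3d3d3d3dlVWeJmYh3d3d3d3d3d3d3d3d3d3d3d3d2ZmeIiId3d3d3d3d3d3d3d3d3d3d3d3d3d3d4h3d3d3d3d3d3d3d3d3d3d3d3d3d3d3d3d3d3d3d3d3d3d3d3d3d3d3d3d3d3d3d3d3d3d3d3d3d3d3d3d3d3d3d3d3d3d3d3d3d3d3d3d3d3d3d3d3d3d3d3dw=="/>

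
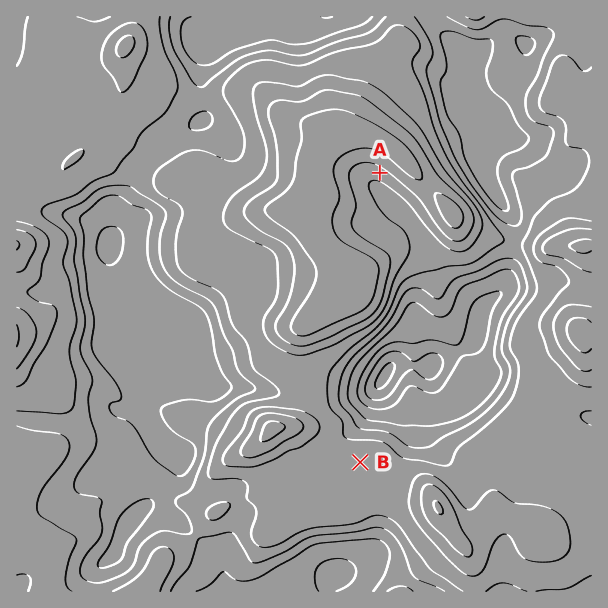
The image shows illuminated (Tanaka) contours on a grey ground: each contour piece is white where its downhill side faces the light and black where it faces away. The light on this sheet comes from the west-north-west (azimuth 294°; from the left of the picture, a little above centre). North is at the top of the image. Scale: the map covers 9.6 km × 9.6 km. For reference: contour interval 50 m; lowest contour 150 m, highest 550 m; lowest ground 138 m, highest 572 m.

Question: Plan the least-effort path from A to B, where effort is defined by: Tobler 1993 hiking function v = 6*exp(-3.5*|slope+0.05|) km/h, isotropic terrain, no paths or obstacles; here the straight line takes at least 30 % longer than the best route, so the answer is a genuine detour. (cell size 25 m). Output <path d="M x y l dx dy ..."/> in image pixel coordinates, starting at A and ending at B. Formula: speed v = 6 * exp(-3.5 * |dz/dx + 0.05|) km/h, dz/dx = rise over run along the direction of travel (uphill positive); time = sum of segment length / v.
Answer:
<path d="M380 173l7 7 17 33 0 2 7 15 0 27-31 63-35 34-10 21 0 27 10 21 0 9 15 30"/>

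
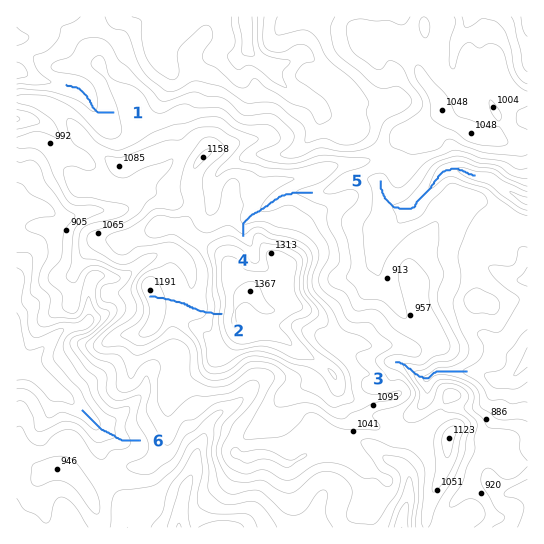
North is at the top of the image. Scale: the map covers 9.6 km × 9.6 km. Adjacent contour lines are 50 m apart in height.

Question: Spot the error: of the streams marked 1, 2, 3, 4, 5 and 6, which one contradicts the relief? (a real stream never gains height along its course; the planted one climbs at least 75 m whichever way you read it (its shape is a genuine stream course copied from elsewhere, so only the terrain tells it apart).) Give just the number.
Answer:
2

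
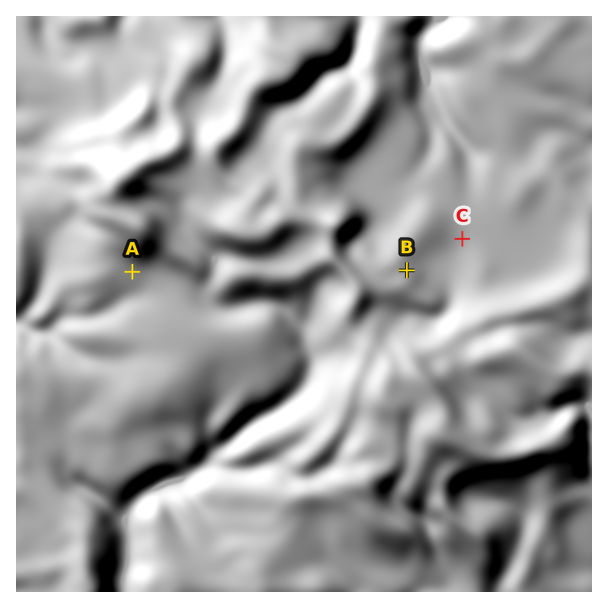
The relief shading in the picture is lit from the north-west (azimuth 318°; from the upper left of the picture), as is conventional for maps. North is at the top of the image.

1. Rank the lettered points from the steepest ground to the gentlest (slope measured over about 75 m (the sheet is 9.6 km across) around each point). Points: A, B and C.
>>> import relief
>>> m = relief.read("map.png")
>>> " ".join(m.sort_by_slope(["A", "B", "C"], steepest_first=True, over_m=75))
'B A C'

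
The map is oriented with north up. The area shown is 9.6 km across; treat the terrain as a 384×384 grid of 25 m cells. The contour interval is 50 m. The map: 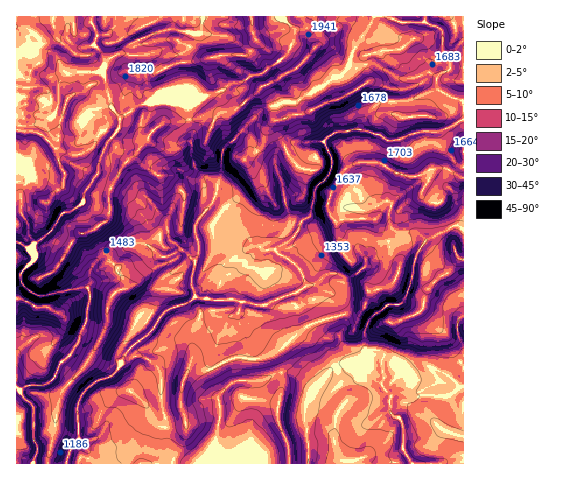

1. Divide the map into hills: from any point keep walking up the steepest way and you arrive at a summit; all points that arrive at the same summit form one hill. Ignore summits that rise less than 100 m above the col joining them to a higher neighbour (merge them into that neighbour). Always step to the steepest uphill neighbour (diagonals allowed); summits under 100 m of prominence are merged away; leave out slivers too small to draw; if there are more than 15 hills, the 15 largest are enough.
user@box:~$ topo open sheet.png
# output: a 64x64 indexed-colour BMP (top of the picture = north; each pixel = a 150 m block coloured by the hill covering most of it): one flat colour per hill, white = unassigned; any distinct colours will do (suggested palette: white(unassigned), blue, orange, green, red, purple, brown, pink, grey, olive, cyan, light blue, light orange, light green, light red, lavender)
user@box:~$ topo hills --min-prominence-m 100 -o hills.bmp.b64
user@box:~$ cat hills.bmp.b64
<image width="64" height="64" href="data:image/bmp;base64,Qk12CAAAAAAAAHYAAAAoAAAAQAAAAEAAAAABAAQAAAAAAAAIAAATCwAAEwsAABAAAAAAAAAA////ALR3HwAOf/8ALKAsACgn1gC9Z5QAS1aMAMJ34wB/f38AIr28AM++FwDox64AeLv/AIrfmACWmP8A1bDFAHdxERERERERERERERERERERERERERERERERERERERERd3ERERERERERERERERERERERERERERERERERERERERF3cREREREREREREREREREREREREREREREREREREREREXdxERERERERERERERERERERERERERERERERERERERERdxERERERERERERERERERERERERERERERERERERERERF3EREREREREREREREREREREREREREREREREREREREREXcRERERERERERERERERERERERERERERERERERERERERdxERERERERERERERERERERERERERERERERERERERERF3EREREREREREREREREREREREREREREREREREREREREXERERERERERERERERERERERERERERERERERERERERERcRERERERERERERERERERERERERERERERERETERERERFmZhERERERERERERERERERERERERERERERETMxEREREWZmYREREREREREREREREREREREREREREREREzMzERERZmZmEREREREREREREREREREREREREREREREzMzMzMzFmZmYRERERERERERERERERERERERERERERETMzMzMzMWZmZmYRERERERERERERERERERERERERERERMzMzMzMzZmZmZhERERERERERERERERERERERERERETMzMzMzMzNmZmZmYRERERERERERERERERERERERERERMzMzMzMzM2ZmZmZhEREREREREREREREREREREREREREzMzMzMzMxZmZmZmYRERERERERERERERERERERERERETMzMzMzMzFmZmZmZhEREREREREREREREREREREREREREzMzMzMzMWZmZmZmERERERERERERERERERERERERERETMzMzMzMzZmZmZmYRERERERERERERERERERERERERERETMzMzMzNmZmZmZhERERERERERERERERERERERERERERETMzMzM2YREWZmEREREREREREREREREREREREREREREREzMzMzYRERERERERERERERERERERERERERERERERERETMzMzNhERERERERERERERERERERERERERIiEREREREREzMzM2EREREREREREREREREREREREREREiIiIiERERETMzMzZhEREREREREREREREREREREREREiIiIiIhERERMzMzNmYREREREREREREREREREREREREiIiIiIiEREREzMzM2YRERERERERERERERERERERERIiIiIiIiIhERERMzMzYRERERERERERERERERERERERESIiIiIiIiIhEREzMzMRERERERERERERERERERERERERESIiIiIiIiIiIiIzMxERERERERERERERERERERERERERIiIiIiIiIiIiIiIzERERERERERERERERERERERERERESIiIiIiIiIiIiIiIREREREREREREREREREREREREREREiIiIiIiIiIiIiIhERERERERERERERERERERERERERESIiIiIiIiIiIiIiERERERERERERERERERERERERERERIiIiIiIiIiIiIiIRERERERERERERERERERERERERERESIiIiIiIiIiIiIhERERERERERERERERERERERERERERIiIiIiIiIiIiIiERERERERERERERERERERERERERERESIiIiIiIiIiIiIREREREREREREREREREREREREREREREiIiIiIiIiIiIhERERERERERERERERERERERERERERESIiIiIiIiIiIiERERERERERERERERERERERERURERERIiIiIiIiIiIiIRERERERERERERERERERERERVREREREiIiIiIiIiIiIhERERERERERERERERERERERVVVREREiIiIiIiIiIiIiERERERERERERERERERERQRFVVVVVVSIiIiIhEiIiIiIRERERERERERERERERERFEFVVVVVVVVSIiEREREREiIhERERERERERERERERQRFERFVVVVVVVVVVERERERERESERERERERERERERERFERERERVVVVVVVVVVREREREREREREREREREREREREREUREREREVVVVVVVVVVURERERERERERERERERERERERERRERERERERVVVVVVVVVERERERERERERERERERERERERERRERERERERFVVVVVVVVVVURERERERERERERERERERERERFERERERERFVVVVVVVVVVURERERERERERERERERERERERFERERERERFVVVVVVVVVRERERERERERERERERERERERERFERERERERVVVVVERFVERERERERERERERERERERERERERFEREREREVVVRERERERERERERERERERERERERERERERERRERERERBERERERERERERERERERERERERERERERERERERREREREERERERERERERERERERERERERERERERERERERFEREREQRERERERERERERERERERERERERERERERERERERREREREERERERERERERERERERERERERERERERERERERFERERERBERERERERERERERERERERERERERERERERERFEREREREERERERERERERERERERERERERERERERERERFERERERERBERERERER"/>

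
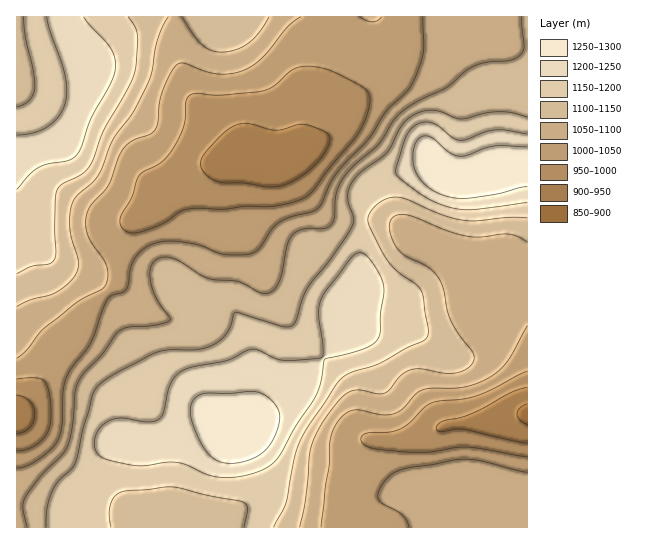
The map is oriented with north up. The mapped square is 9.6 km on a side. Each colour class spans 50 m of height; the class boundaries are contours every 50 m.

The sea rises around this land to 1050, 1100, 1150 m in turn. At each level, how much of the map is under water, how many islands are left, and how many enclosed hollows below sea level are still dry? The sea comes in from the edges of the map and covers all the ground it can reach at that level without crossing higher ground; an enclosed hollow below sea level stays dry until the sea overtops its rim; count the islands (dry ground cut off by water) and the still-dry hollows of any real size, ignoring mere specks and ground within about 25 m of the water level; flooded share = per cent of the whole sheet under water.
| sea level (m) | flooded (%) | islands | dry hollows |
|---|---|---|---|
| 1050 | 29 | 0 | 0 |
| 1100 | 50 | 0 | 0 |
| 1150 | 68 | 0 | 0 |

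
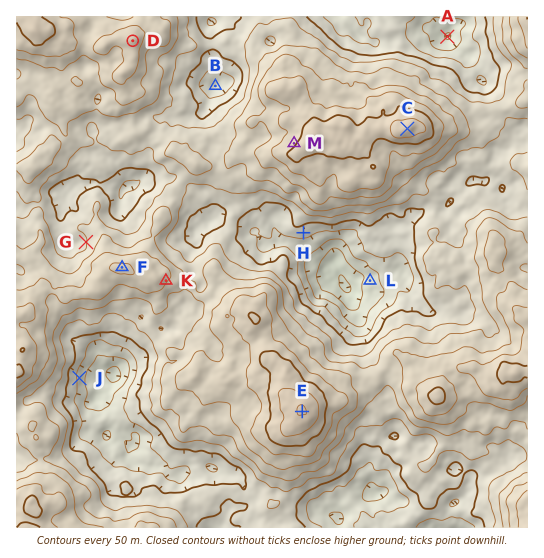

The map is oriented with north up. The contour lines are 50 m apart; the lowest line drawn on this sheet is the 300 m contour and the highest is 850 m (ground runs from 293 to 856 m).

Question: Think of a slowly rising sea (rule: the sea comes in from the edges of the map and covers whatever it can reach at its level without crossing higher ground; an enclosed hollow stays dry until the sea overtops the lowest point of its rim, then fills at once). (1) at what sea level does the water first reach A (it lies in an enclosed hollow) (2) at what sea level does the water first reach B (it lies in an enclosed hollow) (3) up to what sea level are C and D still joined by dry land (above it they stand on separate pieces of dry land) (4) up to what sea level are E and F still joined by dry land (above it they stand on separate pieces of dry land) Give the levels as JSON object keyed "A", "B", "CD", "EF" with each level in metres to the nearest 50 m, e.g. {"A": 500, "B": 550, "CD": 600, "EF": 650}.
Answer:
{"A": 400, "B": 500, "CD": 550, "EF": 600}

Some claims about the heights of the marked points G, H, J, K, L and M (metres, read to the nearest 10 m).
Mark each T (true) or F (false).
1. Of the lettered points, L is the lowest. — T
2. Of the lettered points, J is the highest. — F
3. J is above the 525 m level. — F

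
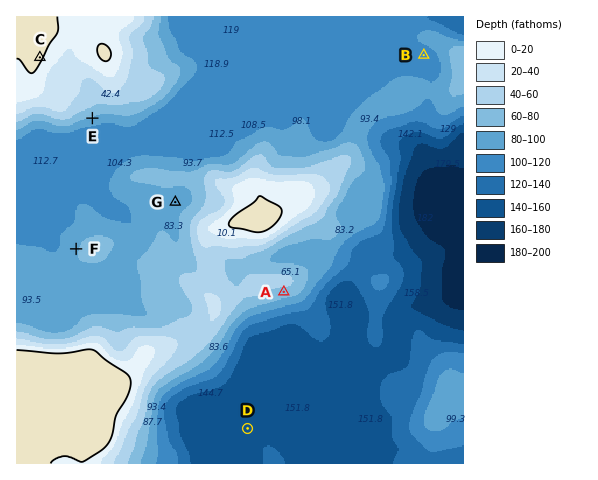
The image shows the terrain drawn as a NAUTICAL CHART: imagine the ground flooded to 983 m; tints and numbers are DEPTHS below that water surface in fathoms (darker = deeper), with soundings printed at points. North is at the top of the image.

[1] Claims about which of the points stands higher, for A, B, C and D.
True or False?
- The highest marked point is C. True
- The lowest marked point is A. False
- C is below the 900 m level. False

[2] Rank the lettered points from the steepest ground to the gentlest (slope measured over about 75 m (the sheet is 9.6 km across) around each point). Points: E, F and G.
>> E F G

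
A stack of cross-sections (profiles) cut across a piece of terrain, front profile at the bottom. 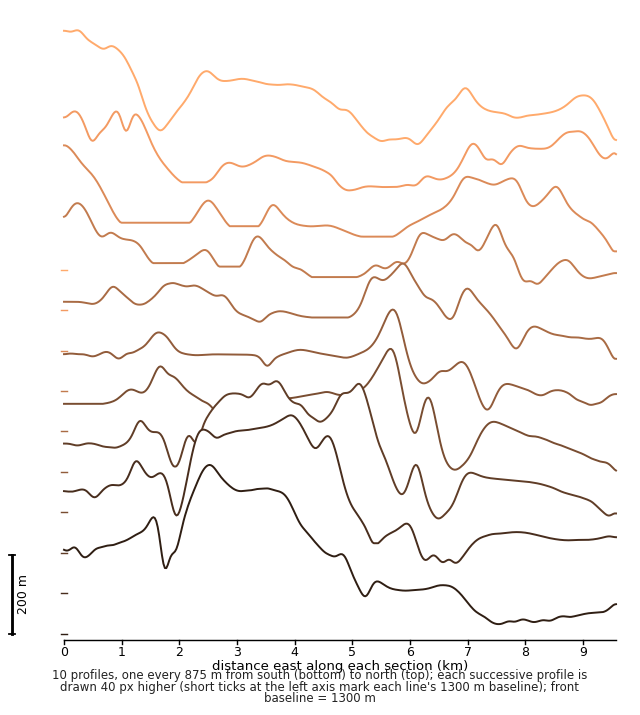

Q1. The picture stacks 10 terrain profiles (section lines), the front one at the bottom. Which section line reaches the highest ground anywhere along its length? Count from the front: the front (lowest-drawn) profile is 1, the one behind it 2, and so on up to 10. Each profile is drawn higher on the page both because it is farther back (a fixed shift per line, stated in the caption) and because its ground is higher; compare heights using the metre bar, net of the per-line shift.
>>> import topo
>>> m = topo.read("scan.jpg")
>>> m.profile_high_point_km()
10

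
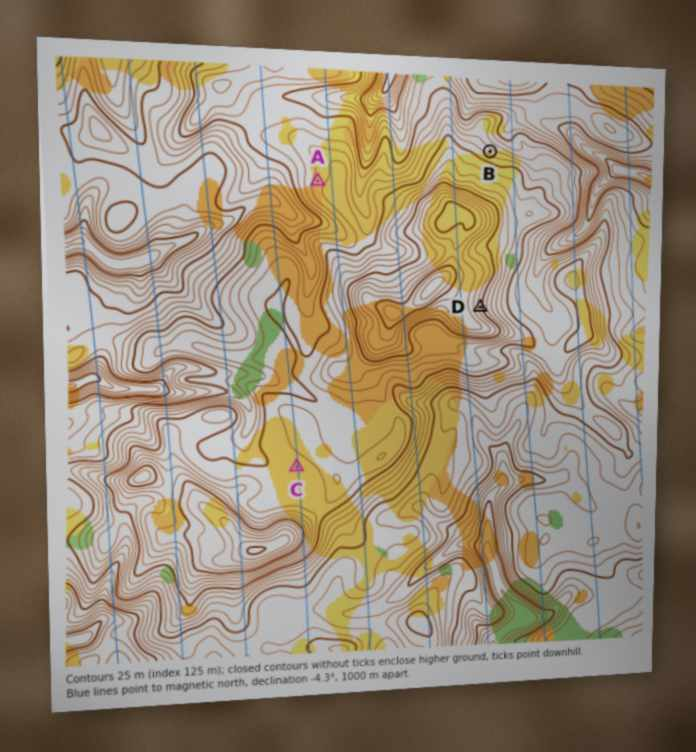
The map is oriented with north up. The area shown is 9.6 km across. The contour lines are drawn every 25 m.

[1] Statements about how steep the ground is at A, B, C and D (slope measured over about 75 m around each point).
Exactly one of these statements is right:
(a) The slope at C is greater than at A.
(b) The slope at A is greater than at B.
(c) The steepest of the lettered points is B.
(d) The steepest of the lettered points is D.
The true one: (d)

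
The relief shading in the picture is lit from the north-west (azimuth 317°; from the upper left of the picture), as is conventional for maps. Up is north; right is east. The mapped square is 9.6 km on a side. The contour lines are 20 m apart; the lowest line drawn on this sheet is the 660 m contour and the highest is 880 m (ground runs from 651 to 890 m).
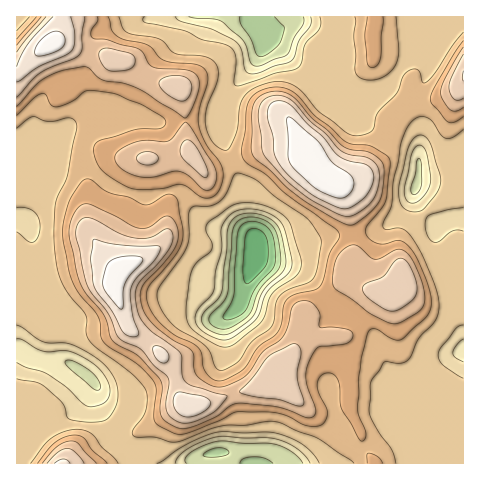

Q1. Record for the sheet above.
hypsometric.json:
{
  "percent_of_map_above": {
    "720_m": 94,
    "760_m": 84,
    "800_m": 38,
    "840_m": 14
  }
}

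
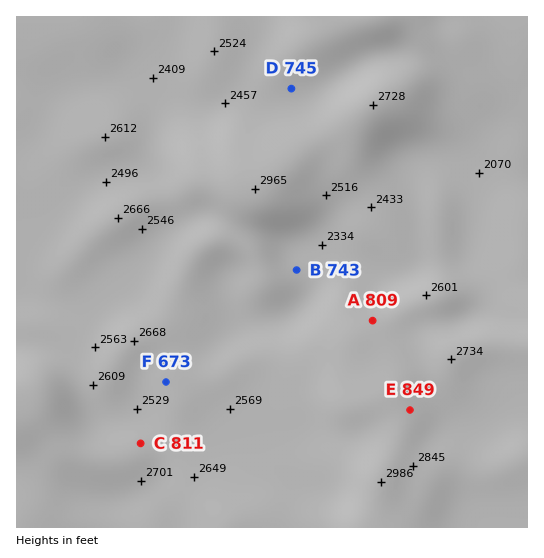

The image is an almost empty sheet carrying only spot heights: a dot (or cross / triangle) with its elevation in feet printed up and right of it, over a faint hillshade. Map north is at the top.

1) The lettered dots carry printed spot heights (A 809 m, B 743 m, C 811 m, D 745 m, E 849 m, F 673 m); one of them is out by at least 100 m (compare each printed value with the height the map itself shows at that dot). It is F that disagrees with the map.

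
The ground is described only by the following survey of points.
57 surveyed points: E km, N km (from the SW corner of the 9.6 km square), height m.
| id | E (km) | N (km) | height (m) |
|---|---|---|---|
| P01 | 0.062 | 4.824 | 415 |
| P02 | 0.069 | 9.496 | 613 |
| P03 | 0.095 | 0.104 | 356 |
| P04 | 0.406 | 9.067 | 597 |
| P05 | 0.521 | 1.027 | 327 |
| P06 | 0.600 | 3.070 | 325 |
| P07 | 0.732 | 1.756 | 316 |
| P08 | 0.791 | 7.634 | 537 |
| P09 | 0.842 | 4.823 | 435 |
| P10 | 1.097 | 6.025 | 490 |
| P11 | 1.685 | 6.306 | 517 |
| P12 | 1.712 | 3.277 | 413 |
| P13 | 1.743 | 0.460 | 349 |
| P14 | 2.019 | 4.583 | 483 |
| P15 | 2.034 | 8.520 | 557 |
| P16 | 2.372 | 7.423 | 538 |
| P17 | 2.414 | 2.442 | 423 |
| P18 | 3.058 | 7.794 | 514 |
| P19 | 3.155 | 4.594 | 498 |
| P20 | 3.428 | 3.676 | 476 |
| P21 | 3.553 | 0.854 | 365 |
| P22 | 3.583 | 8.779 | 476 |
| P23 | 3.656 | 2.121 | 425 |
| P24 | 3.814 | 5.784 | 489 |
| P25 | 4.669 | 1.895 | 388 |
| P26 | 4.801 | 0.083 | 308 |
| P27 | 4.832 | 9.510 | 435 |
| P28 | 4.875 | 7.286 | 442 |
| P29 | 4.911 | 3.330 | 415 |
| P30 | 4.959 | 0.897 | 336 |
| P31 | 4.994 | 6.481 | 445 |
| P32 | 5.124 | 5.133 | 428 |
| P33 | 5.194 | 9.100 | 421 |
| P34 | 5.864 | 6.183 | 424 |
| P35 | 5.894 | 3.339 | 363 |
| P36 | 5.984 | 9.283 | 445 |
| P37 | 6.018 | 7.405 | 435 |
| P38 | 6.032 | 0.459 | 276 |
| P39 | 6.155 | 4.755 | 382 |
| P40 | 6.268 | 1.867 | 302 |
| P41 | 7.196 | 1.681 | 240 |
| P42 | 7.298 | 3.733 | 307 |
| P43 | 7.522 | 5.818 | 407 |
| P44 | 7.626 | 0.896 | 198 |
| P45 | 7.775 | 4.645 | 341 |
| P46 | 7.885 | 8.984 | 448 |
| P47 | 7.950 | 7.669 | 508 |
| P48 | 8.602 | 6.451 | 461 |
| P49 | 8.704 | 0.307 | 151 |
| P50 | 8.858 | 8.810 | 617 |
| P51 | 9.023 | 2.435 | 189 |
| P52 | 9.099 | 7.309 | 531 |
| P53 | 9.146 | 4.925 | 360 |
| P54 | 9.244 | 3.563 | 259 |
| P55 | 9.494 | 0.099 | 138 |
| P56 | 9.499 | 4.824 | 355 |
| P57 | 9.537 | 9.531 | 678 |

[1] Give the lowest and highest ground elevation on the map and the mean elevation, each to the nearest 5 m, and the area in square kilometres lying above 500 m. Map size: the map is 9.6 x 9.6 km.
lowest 125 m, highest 680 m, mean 405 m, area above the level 17.6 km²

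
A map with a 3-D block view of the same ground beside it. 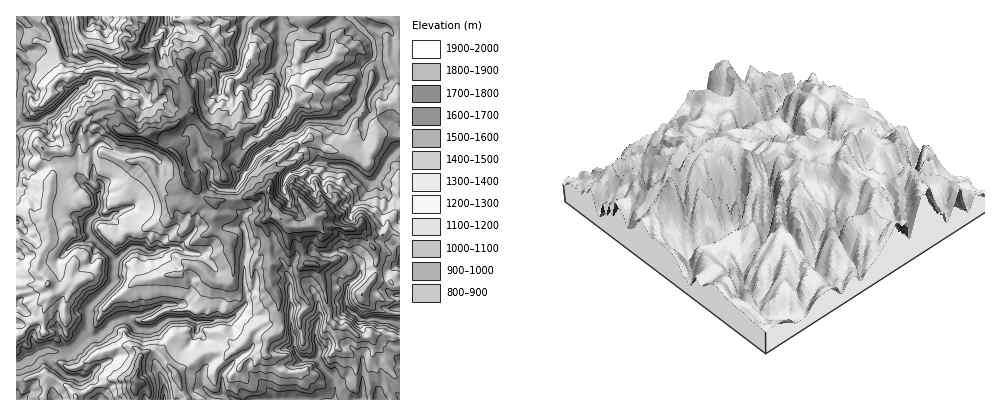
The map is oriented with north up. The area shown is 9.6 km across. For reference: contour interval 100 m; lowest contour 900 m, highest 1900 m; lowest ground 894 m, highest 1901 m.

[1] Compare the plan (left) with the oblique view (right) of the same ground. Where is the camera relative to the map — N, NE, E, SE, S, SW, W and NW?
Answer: NE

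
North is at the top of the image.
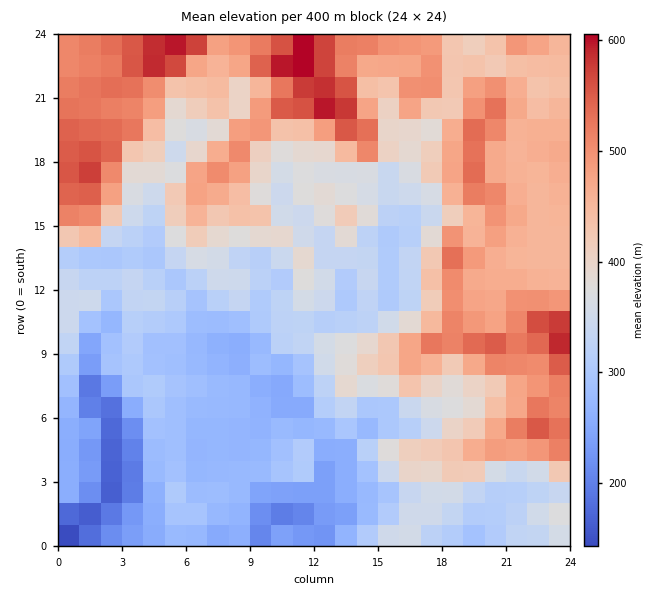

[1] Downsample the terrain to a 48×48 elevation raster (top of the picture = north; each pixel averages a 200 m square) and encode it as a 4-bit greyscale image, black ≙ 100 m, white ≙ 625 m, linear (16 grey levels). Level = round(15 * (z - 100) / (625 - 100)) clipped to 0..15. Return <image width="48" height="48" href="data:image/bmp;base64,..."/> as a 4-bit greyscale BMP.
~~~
<image width="48" height="48" href="data:image/bmp;base64,Qk32BAAAAAAAAHYAAAAoAAAAMAAAADAAAAABAAQAAAAAAIAEAAATCwAAEwsAABAAAAAAAAAAAAAAABEREQAiIiIAMzMzAERERABVVVUAZmZmAHd3dwCIiIgAmZmZAKqqqgC7u7sAzMzMAN3d3QDu7u4A////ABEiMzREVVVEVUJFRERVZ3d3ZmZVZmdmZxIjNERFVVVERUI0QzNFVnd4dmZWZmd3iRESM0RFVmVVVUMjQ0NEVmd4h3ZmZmd4mDMhIzRFVmVVVUMyM0M0VVZ3d3dmZmZ3d0VCIiNFZmVVVURDNFNFVVZ3d3d2ZmZnZkVTIiNFZlVVVURERVNFVVZ3eId2ZmZmeEVTIiNGZVVVVVVWZUNFVWeIiImHdmZnekVTIiNWZVVVVVVWZlNFZnmZmaqrmHeIm0VDIiNWZVVVVVVWZlRFZ4maqqq7uqqrvEVTIiNWZVVVVVVVZlRUZniImJmqvMzMzEVTIjRWZVVVVVVVZUVlVmZ3h4mZq83dzEVTIjRWVVVVVVVVVFZmVVVWZ4mZq7zdzFVDIjVmVVVVVVRVRGZ2VVVmh4mZqrvMzFUyI0VmVVVVVVVERWZ3Zmd4h3iImqvMzFUyNFZmZVVVVVREVWZ4h3iZmHiImau8zFYyRWZmZVVVVUVFVWeZiImqmImZmry7zFZDRmZWZVVVVFVVVniJmZqqqYmrvMzLzVdTVmVVVVVVRVVVVnd4iZq7yqqr3MzM3mdTVmZVVVVURVVmZneIiZm8zLvN3czN7mhTVmZVVVVVRVVnd3iIiJmrzc3d3MzN7mhkRmZmZlVVVVZmZmZ3d4iKrMy7u8ze7mh1RWZmZlVVZmd3d3ZmZmd4ibzLq7zd3WeGVWd3ZlZmd2Z3eIZmZmZniby7q7zLvHiHZnd3dlZnd2ZmeIdmd2Znisu6u7y6u3d3d3d2ZmZ3d3ZmeIdmd2Zni8u6q7u6qmZmZndmVmd3d3ZmeYdmd2Zni8y6qqqqqmZmZmZmZ3d3dmZniXZnd2Z3i9y7qqqqqnZmZmZWd4iHdmZ4iHZ3dmZnitzLuqqqqomYZmZmeJmId3iJh3eIdmZmesy6u6qqqqu7hmdmeamYiZmYd3eYdmZmebuqu7qqqrzLp3dmiqqZmqqHd3iZh2ZmaJmavLqqqs3MuHh2irqaqql3d4mZmHd2Z4mrvLqqqs3NyXh3mrqqqYh3iIiIiHd3d5u8zLqqqt3d2XiGiru7qYd3iIiHd3eHeavNy6qqqt3e2oiXebu8uph3iId3d3d4mazcuqqqqt3e2oiYeKu8yph4iIiIiId4mazcuqqqqt3d3JmYeJmsy5iIiIiKu5d5mazcuqqqu93d3bmZd3iby6iIiIms3Kh5mazcuqqru93d3duph3eJvLmZmarN3JiIiKzcy6qrqt3MzN25mIiIm8y6qsze25iZiJvMzLqqqszMzMzKmImpib3cze7tyomqmJu83LqqqszMzMu6iJqqmJvd7v/tuYq8uYq8zLqqqszMzMy6mJqqmJq83u7tuZq8y5q7zLqqqszMzd3cupqpmavN3u3dqZq8y6q6u7qZqszMzN7u3Kq6q83u7u3MuqqrzKmpmqmqqszMzN3u7tqrvN3u/u3Lu7u7u6mpmaqqqrzMzN3u7uy7u8ze7u3LzLu7u6mZmru6qszMzd3u7u7Lu8zd/+3czLu7u6mZmsy7qg=="/>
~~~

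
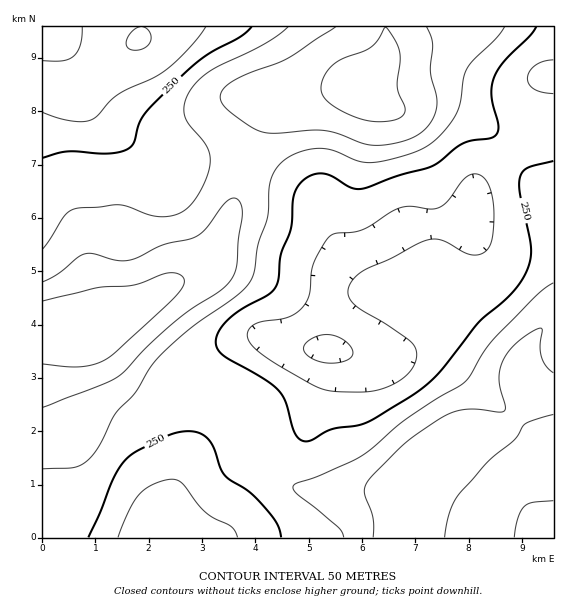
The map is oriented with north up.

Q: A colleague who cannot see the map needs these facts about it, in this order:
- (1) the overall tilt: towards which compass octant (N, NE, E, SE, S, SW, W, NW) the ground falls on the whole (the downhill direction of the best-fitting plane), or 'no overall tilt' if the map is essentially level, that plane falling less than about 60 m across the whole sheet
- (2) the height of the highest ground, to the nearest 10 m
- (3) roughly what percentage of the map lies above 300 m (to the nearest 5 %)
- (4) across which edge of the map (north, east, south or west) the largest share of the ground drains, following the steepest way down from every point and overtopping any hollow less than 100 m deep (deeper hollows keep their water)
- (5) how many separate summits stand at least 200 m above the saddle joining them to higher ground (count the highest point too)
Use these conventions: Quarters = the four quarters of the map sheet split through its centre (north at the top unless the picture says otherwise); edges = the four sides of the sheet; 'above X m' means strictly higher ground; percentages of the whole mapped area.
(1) On the whole the map has no overall tilt.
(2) The highest ground is at about 440 m.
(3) About 40 % of the map lies above 300 m.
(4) Drainage is mainly to the east: more ground falls towards that edge than towards any other.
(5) There is 1 summit with 200 m or more of prominence.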